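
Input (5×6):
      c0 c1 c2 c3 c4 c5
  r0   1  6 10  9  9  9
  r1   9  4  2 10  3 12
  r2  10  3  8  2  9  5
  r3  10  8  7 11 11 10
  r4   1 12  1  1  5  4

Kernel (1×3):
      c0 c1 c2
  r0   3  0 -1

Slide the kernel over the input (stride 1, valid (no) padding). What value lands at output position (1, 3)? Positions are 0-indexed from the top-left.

The receptive field on the input at this output position is [10 3 12]. Elementwise product with the kernel and sum: 10·3 + 12·-1.

18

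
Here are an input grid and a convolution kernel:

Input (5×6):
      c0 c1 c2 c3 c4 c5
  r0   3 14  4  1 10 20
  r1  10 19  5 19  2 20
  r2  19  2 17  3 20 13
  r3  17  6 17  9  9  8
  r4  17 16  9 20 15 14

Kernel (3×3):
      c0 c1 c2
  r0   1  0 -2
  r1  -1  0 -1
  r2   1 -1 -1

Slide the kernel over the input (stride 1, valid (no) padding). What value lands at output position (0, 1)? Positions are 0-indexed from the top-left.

The receptive field on the input at this output position is [14 4 1 / 19 5 19 / 2 17 3]. Elementwise product with the kernel and sum: 14·1 + 1·-2 + 19·-1 + 19·-1 + 2·1 + 17·-1 + 3·-1.

-44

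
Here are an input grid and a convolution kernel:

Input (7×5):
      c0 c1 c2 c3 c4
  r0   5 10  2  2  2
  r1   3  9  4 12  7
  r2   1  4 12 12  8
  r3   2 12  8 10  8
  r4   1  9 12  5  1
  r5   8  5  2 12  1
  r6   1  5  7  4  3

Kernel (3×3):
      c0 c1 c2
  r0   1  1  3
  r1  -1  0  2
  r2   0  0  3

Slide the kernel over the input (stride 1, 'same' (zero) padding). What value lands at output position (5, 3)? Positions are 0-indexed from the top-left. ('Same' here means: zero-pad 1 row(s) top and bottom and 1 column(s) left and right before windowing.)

29

The receptive field on the zero-padded input at this output position is [12 5 1 / 2 12 1 / 7 4 3]. Elementwise product with the kernel and sum: 12·1 + 5·1 + 1·3 + 2·-1 + 1·2 + 3·3.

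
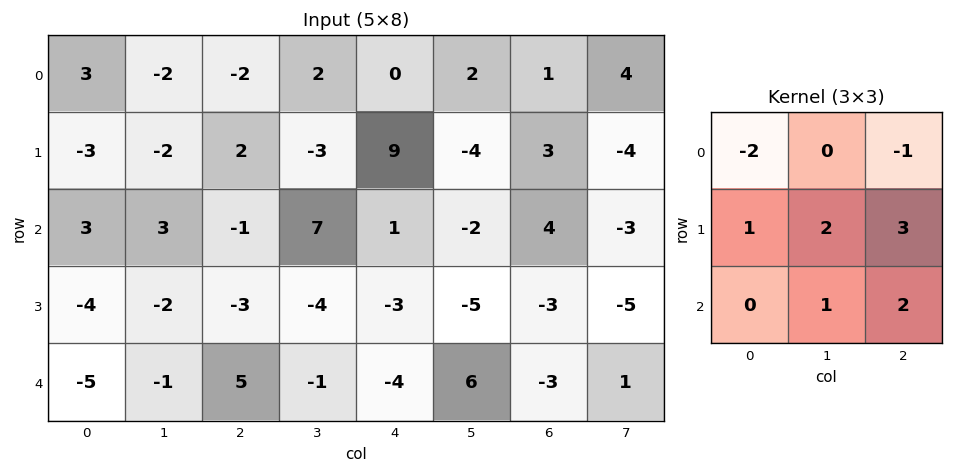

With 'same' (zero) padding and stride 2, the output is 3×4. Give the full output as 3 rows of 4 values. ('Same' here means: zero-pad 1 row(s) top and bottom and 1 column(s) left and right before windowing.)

Output[0,0]: The receptive field on the zero-padded input at this output position is [0 0 0 / 0 3 -2 / 0 -3 -2]. Elementwise product with the kernel and sum: 0·-2 + 0·-1 + 0·1 + 3·2 + -2·3 + -3·1 + -2·2.
Output[0,1]: The receptive field on the zero-padded input at this output position is [0 0 0 / -2 -2 2 / -2 2 -3]. Elementwise product with the kernel and sum: 0·-2 + 0·-1 + -2·1 + -2·2 + 2·3 + 2·1 + -3·2.

-7 -4 9 11
9 18 0 -4
-11 14 22 18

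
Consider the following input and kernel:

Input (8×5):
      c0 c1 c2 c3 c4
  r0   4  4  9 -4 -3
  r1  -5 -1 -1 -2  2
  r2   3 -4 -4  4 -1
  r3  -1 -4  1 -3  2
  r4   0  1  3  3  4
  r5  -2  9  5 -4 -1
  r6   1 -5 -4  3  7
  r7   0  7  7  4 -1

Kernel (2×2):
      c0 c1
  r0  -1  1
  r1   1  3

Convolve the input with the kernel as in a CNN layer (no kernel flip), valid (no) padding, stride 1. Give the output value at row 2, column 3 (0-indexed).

The receptive field on the input at this output position is [4 -1 / -3 2]. Elementwise product with the kernel and sum: 4·-1 + -1·1 + -3·1 + 2·3.

-2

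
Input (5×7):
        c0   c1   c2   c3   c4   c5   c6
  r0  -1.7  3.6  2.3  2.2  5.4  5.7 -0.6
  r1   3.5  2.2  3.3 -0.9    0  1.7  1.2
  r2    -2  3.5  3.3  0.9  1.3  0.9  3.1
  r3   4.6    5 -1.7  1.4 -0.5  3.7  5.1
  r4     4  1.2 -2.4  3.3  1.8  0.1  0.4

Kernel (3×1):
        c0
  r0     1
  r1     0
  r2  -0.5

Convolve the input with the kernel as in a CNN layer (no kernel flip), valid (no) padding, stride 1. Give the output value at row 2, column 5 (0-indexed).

The receptive field on the input at this output position is [0.9 / 3.7 / 0.1]. Elementwise product with the kernel and sum: 0.9·1 + 0.1·-0.5.

0.85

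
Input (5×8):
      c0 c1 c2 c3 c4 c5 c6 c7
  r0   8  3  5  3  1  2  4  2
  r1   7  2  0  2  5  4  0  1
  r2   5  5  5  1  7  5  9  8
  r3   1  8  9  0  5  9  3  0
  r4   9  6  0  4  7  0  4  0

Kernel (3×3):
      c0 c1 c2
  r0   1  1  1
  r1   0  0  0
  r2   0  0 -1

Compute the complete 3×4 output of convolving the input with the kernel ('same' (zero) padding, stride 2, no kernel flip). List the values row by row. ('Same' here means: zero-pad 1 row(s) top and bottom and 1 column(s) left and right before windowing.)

Output[0,0]: The receptive field on the zero-padded input at this output position is [0 0 0 / 0 8 3 / 0 7 2]. Elementwise product with the kernel and sum: 0·1 + 0·1 + 0·1 + 2·-1.

-2 -2 -4 -1
1 4 2 5
9 17 14 12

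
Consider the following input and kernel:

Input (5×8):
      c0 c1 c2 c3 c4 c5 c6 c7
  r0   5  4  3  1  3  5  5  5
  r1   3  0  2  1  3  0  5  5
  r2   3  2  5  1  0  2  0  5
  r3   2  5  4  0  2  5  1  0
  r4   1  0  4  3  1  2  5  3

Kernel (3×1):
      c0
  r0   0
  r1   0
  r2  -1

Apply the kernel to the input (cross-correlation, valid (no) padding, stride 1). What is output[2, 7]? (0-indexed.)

The receptive field on the input at this output position is [5 / 0 / 3]. Elementwise product with the kernel and sum: 3·-1.

-3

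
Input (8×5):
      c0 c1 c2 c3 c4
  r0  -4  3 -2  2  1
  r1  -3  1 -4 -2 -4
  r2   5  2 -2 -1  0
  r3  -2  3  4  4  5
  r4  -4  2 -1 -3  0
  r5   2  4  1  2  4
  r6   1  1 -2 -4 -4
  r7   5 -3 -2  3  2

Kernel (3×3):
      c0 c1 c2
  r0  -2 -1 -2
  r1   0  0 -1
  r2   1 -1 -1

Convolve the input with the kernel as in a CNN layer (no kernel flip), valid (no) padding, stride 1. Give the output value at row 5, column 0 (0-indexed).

The receptive field on the input at this output position is [2 4 1 / 1 1 -2 / 5 -3 -2]. Elementwise product with the kernel and sum: 2·-2 + 4·-1 + 1·-2 + -2·-1 + 5·1 + -3·-1 + -2·-1.

2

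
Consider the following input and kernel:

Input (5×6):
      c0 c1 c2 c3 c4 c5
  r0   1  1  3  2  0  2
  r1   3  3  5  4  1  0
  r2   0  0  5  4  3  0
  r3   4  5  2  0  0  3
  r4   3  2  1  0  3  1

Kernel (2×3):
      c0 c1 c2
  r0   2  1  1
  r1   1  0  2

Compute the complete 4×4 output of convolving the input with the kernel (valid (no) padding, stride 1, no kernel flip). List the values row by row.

19 18 15 10
24 23 26 13
13 14 19 17
20 14 11 5

Output[0,0]: The receptive field on the input at this output position is [1 1 3 / 3 3 5]. Elementwise product with the kernel and sum: 1·2 + 1·1 + 3·1 + 3·1 + 5·2.
Output[0,1]: The receptive field on the input at this output position is [1 3 2 / 3 5 4]. Elementwise product with the kernel and sum: 1·2 + 3·1 + 2·1 + 3·1 + 4·2.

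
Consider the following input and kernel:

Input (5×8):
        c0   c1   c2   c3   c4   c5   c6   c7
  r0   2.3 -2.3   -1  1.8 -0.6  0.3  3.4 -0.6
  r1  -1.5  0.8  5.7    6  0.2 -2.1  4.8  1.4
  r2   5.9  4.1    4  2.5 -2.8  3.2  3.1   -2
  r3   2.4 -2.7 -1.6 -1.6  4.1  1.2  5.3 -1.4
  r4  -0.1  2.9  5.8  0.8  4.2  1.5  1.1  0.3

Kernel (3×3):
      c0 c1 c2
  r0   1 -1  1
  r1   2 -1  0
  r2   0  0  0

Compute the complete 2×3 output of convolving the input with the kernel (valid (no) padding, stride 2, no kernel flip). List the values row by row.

Output[0,0]: The receptive field on the input at this output position is [2.3 -2.3 -1 / -1.5 0.8 5.7 / 5.9 4.1 4]. Elementwise product with the kernel and sum: 2.3·1 + -2.3·-1 + -1·1 + -1.5·2 + 0.8·-1.
Output[0,1]: The receptive field on the input at this output position is [-1 1.8 -0.6 / 5.7 6 0.2 / 4 2.5 -2.8]. Elementwise product with the kernel and sum: -1·1 + 1.8·-1 + -0.6·1 + 5.7·2 + 6·-1.

-0.2 2 5
13.3 -2.9 4.1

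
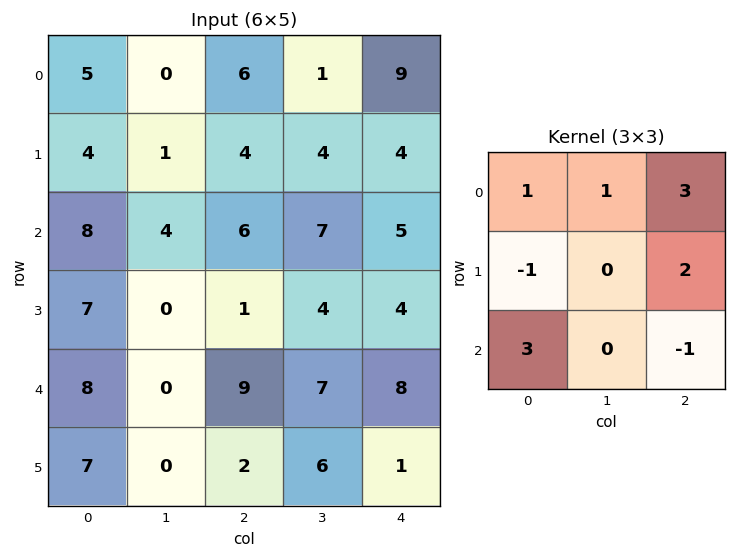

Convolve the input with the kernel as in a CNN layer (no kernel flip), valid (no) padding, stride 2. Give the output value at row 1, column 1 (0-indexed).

54

The receptive field on the input at this output position is [6 7 5 / 1 4 4 / 9 7 8]. Elementwise product with the kernel and sum: 6·1 + 7·1 + 5·3 + 1·-1 + 4·2 + 9·3 + 8·-1.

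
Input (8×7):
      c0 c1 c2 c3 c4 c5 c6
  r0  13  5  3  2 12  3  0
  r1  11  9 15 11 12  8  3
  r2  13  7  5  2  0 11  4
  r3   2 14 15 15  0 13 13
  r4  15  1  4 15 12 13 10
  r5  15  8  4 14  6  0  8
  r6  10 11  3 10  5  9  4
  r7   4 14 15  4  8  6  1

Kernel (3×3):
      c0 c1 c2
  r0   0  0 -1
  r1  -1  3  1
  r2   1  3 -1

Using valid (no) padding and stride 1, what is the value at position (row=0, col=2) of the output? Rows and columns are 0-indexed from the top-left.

The receptive field on the input at this output position is [3 2 12 / 15 11 12 / 5 2 0]. Elementwise product with the kernel and sum: 12·-1 + 15·-1 + 11·3 + 12·1 + 5·1 + 2·3 + 0·-1.

29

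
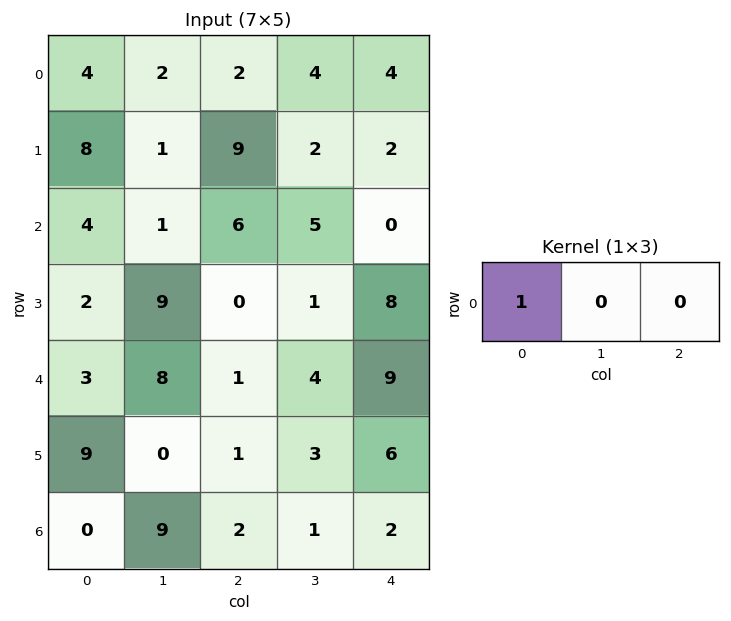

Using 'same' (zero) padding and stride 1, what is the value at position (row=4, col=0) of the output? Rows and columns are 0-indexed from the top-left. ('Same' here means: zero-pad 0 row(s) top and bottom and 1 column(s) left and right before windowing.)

0

The receptive field on the zero-padded input at this output position is [0 3 8]. Elementwise product with the kernel and sum: 0·1.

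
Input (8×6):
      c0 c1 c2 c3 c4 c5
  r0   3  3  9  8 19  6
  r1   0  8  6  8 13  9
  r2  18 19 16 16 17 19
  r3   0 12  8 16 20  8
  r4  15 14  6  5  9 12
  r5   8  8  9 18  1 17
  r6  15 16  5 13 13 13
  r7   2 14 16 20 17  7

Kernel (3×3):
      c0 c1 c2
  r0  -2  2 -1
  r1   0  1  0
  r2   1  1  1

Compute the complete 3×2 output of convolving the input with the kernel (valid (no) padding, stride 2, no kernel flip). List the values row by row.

52 36
33 19
36 38

Output[0,0]: The receptive field on the input at this output position is [3 3 9 / 0 8 6 / 18 19 16]. Elementwise product with the kernel and sum: 3·-2 + 3·2 + 9·-1 + 8·1 + 18·1 + 19·1 + 16·1.
Output[0,1]: The receptive field on the input at this output position is [9 8 19 / 6 8 13 / 16 16 17]. Elementwise product with the kernel and sum: 9·-2 + 8·2 + 19·-1 + 8·1 + 16·1 + 16·1 + 17·1.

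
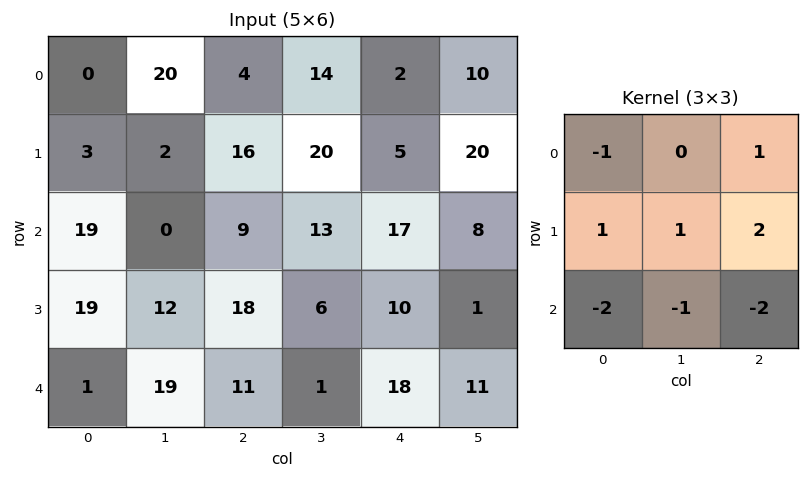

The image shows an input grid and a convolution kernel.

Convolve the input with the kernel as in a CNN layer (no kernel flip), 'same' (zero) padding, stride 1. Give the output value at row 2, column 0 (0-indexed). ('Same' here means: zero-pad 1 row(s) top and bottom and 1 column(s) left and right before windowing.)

The receptive field on the zero-padded input at this output position is [0 3 2 / 0 19 0 / 0 19 12]. Elementwise product with the kernel and sum: 0·-1 + 2·1 + 0·1 + 19·1 + 0·2 + 0·-2 + 19·-1 + 12·-2.

-22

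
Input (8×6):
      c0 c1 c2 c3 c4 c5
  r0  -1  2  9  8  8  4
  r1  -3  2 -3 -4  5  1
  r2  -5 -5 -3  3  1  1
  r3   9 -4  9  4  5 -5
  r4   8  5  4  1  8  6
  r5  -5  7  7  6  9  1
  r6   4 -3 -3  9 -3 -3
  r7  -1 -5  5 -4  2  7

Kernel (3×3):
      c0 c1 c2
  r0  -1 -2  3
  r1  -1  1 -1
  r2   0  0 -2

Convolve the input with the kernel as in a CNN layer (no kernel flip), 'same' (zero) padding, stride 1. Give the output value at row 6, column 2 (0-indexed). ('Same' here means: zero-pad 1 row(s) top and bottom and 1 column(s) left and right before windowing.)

-4

The receptive field on the zero-padded input at this output position is [7 7 6 / -3 -3 9 / -5 5 -4]. Elementwise product with the kernel and sum: 7·-1 + 7·-2 + 6·3 + -3·-1 + -3·1 + 9·-1 + -4·-2.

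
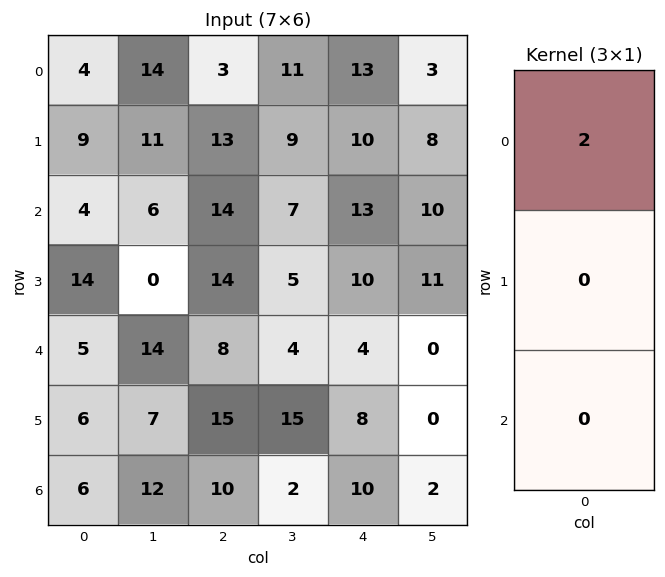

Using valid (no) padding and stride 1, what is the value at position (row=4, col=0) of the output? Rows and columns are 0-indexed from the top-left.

10

The receptive field on the input at this output position is [5 / 6 / 6]. Elementwise product with the kernel and sum: 5·2.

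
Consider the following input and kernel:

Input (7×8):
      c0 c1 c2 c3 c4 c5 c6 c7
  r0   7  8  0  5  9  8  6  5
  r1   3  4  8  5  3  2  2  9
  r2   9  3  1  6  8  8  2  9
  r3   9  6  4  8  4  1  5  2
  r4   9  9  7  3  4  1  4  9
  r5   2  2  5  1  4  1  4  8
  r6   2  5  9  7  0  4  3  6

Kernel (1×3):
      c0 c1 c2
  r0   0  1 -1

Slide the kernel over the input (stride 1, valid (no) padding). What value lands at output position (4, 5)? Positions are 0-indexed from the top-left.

The receptive field on the input at this output position is [1 4 9]. Elementwise product with the kernel and sum: 4·1 + 9·-1.

-5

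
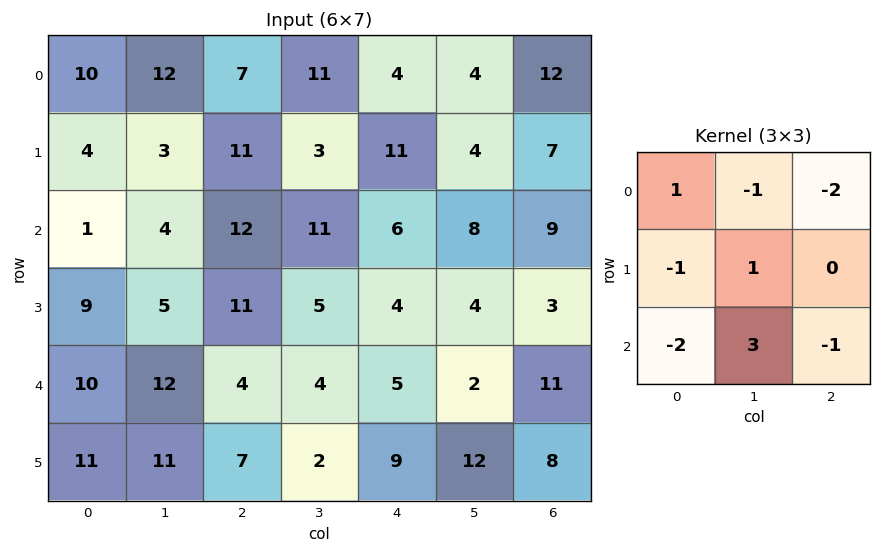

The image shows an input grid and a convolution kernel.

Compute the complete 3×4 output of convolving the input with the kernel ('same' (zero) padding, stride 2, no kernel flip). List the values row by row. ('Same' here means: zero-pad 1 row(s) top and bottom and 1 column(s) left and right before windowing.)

19 19 16 21
13 12 -23 -1
13 -27 5 10

Output[0,0]: The receptive field on the zero-padded input at this output position is [0 0 0 / 0 10 12 / 0 4 3]. Elementwise product with the kernel and sum: 0·1 + 0·-1 + 0·-2 + 0·-1 + 10·1 + 0·-2 + 4·3 + 3·-1.
Output[0,1]: The receptive field on the zero-padded input at this output position is [0 0 0 / 12 7 11 / 3 11 3]. Elementwise product with the kernel and sum: 0·1 + 0·-1 + 0·-2 + 12·-1 + 7·1 + 3·-2 + 11·3 + 3·-1.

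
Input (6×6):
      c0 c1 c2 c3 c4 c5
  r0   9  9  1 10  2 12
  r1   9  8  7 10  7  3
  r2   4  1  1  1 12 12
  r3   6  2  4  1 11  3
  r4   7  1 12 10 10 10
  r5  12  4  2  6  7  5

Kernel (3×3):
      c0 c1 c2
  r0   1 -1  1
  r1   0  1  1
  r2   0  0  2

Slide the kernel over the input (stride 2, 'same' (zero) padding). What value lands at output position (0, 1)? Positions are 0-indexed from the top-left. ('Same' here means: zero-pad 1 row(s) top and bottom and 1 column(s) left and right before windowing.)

The receptive field on the zero-padded input at this output position is [0 0 0 / 9 1 10 / 8 7 10]. Elementwise product with the kernel and sum: 0·1 + 0·-1 + 0·1 + 1·1 + 10·1 + 10·2.

31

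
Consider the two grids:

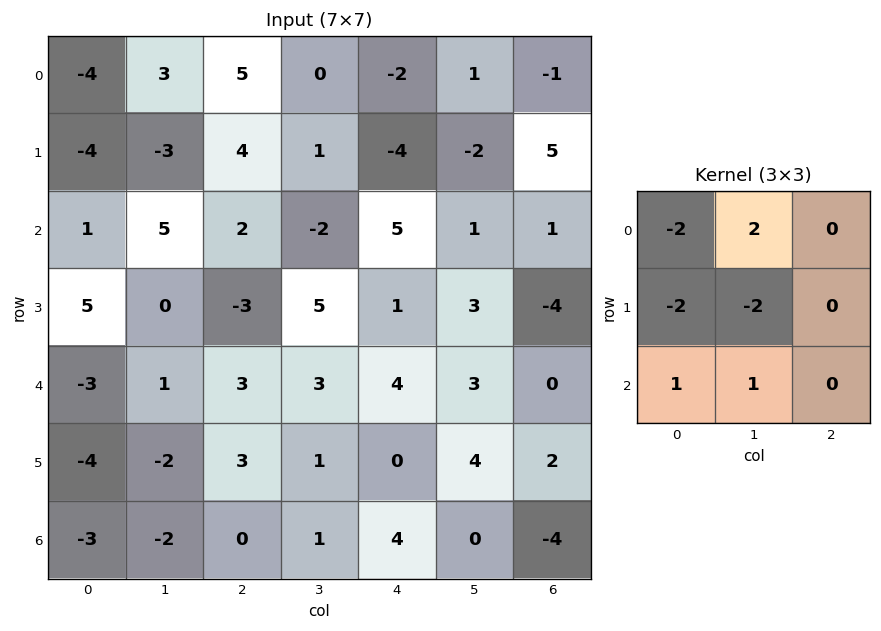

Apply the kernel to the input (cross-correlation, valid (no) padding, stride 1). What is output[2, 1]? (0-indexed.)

4

The receptive field on the input at this output position is [5 2 -2 / 0 -3 5 / 1 3 3]. Elementwise product with the kernel and sum: 5·-2 + 2·2 + 0·-2 + -3·-2 + 1·1 + 3·1.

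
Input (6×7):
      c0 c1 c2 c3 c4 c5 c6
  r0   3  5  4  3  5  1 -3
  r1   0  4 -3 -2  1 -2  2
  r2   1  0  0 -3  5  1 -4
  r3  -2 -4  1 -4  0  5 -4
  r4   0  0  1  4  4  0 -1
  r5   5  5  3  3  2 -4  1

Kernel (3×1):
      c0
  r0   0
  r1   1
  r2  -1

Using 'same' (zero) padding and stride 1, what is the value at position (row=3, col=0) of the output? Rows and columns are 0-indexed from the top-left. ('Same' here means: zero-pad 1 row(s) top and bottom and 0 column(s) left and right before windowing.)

-2

The receptive field on the zero-padded input at this output position is [1 / -2 / 0]. Elementwise product with the kernel and sum: -2·1 + 0·-1.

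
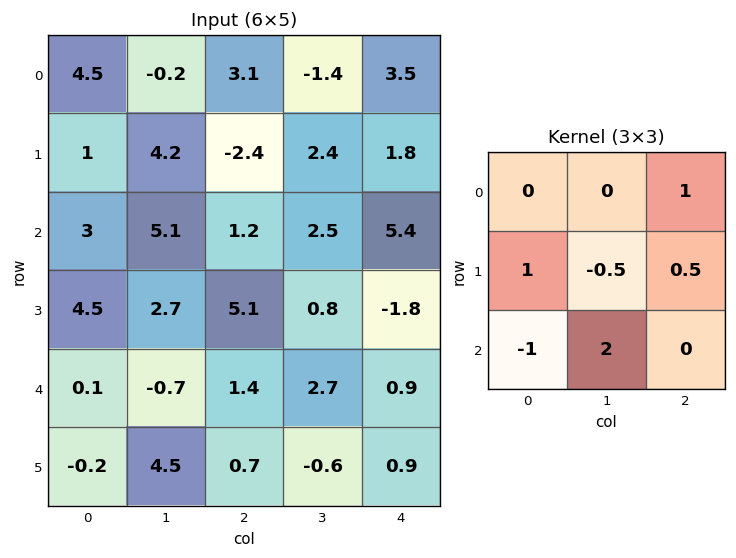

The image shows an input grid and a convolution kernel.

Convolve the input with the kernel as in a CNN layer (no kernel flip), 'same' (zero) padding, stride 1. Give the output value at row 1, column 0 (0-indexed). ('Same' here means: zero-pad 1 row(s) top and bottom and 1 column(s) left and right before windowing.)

7.4

The receptive field on the zero-padded input at this output position is [0 4.5 -0.2 / 0 1 4.2 / 0 3 5.1]. Elementwise product with the kernel and sum: -0.2·1 + 0·1 + 1·-0.5 + 4.2·0.5 + 0·-1 + 3·2.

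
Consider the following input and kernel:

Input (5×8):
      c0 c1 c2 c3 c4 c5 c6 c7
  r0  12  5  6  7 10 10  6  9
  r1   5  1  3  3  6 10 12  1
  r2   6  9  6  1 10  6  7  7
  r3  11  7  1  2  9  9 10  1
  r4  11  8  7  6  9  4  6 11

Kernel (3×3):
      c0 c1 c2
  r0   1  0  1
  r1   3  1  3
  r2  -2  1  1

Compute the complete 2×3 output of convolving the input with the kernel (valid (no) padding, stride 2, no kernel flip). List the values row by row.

Output[0,0]: The receptive field on the input at this output position is [12 5 6 / 5 1 3 / 6 9 6]. Elementwise product with the kernel and sum: 12·1 + 6·1 + 5·3 + 1·1 + 3·3 + 6·-2 + 9·1 + 6·1.
Output[0,1]: The receptive field on the input at this output position is [6 7 10 / 3 3 6 / 6 1 10]. Elementwise product with the kernel and sum: 6·1 + 10·1 + 3·3 + 3·1 + 6·3 + 6·-2 + 1·1 + 10·1.

46 45 73
48 49 75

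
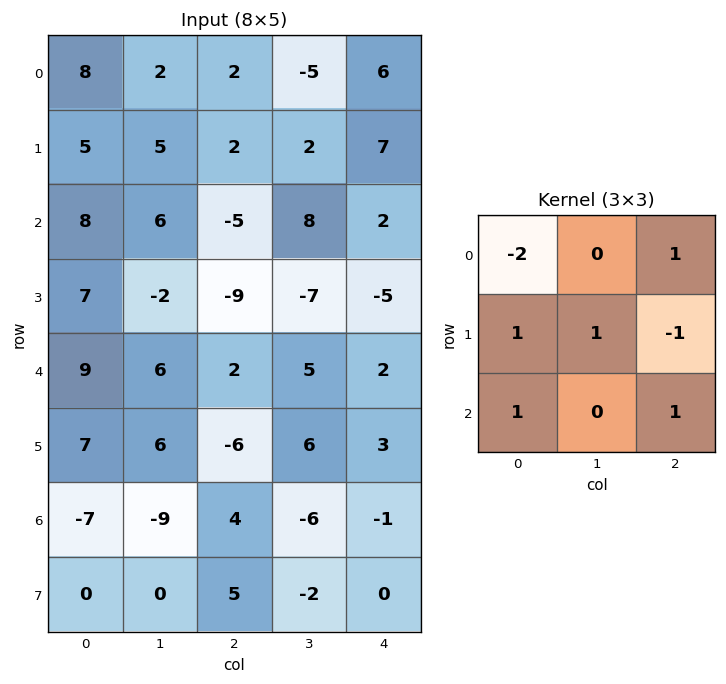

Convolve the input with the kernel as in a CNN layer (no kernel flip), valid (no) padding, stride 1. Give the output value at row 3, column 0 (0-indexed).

-9

The receptive field on the input at this output position is [7 -2 -9 / 9 6 2 / 7 6 -6]. Elementwise product with the kernel and sum: 7·-2 + -9·1 + 9·1 + 6·1 + 2·-1 + 7·1 + -6·1.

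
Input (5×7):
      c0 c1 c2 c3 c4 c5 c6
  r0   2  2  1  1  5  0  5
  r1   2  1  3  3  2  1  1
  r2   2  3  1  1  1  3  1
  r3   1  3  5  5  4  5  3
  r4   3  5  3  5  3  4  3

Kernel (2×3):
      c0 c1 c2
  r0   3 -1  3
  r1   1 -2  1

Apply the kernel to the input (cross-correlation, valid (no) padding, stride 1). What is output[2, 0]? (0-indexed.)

The receptive field on the input at this output position is [2 3 1 / 1 3 5]. Elementwise product with the kernel and sum: 2·3 + 3·-1 + 1·3 + 1·1 + 3·-2 + 5·1.

6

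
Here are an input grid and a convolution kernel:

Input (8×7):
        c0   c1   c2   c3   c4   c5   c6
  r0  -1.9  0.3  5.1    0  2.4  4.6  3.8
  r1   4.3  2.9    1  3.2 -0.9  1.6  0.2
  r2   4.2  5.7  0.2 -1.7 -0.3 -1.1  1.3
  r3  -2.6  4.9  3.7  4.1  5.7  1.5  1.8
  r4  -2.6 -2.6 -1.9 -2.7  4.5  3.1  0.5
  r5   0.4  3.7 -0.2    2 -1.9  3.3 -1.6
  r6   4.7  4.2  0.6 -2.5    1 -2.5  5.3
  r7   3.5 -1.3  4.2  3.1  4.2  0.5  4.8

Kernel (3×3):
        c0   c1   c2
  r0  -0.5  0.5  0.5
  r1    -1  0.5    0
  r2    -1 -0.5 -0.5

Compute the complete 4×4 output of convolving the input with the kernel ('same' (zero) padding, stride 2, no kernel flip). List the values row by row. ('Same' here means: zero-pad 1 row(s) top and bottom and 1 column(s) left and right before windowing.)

-4.55 -2.75 -2.35 -4.4
4.55 -13.75 -7.4 -1.35
-2.2 -1.5 3.8 -5.2
3.3 -7.2 -2.75 -0.2

Output[0,0]: The receptive field on the zero-padded input at this output position is [0 0 0 / 0 -1.9 0.3 / 0 4.3 2.9]. Elementwise product with the kernel and sum: 0·-0.5 + 0·0.5 + 0·0.5 + 0·-1 + -1.9·0.5 + 0·-1 + 4.3·-0.5 + 2.9·-0.5.
Output[0,1]: The receptive field on the zero-padded input at this output position is [0 0 0 / 0.3 5.1 0 / 2.9 1 3.2]. Elementwise product with the kernel and sum: 0·-0.5 + 0·0.5 + 0·0.5 + 0.3·-1 + 5.1·0.5 + 2.9·-1 + 1·-0.5 + 3.2·-0.5.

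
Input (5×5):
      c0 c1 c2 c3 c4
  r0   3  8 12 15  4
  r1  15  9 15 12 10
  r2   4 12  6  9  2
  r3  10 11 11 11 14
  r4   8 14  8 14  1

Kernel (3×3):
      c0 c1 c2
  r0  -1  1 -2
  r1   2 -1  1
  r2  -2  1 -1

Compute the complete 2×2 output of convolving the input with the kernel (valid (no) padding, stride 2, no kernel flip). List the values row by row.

Output[0,0]: The receptive field on the input at this output position is [3 8 12 / 15 9 15 / 4 12 6]. Elementwise product with the kernel and sum: 3·-1 + 8·1 + 12·-2 + 15·2 + 9·-1 + 15·1 + 4·-2 + 12·1 + 6·-1.
Output[0,1]: The receptive field on the input at this output position is [12 15 4 / 15 12 10 / 6 9 2]. Elementwise product with the kernel and sum: 12·-1 + 15·1 + 4·-2 + 15·2 + 12·-1 + 10·1 + 6·-2 + 9·1 + 2·-1.

15 18
6 21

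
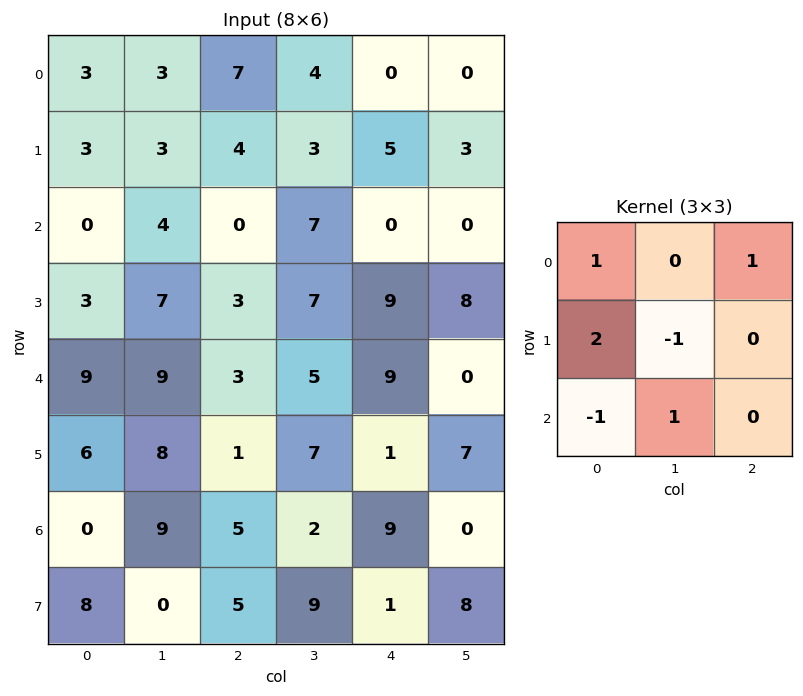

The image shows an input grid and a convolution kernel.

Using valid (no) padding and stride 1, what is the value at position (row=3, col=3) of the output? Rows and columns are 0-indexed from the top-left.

The receptive field on the input at this output position is [7 9 8 / 5 9 0 / 7 1 7]. Elementwise product with the kernel and sum: 7·1 + 8·1 + 5·2 + 9·-1 + 7·-1 + 1·1.

10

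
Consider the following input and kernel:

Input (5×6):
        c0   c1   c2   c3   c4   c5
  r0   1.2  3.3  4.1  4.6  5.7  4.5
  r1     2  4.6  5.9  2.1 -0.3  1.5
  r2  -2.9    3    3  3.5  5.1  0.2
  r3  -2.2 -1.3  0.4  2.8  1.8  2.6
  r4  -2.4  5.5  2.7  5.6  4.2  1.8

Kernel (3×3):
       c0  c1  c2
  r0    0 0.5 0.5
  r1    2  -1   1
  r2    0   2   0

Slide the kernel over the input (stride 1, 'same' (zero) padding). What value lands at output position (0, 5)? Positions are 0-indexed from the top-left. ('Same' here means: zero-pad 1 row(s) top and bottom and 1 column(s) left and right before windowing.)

The receptive field on the zero-padded input at this output position is [0 0 0 / 5.7 4.5 0 / -0.3 1.5 0]. Elementwise product with the kernel and sum: 0·0.5 + 0·0.5 + 5.7·2 + 4.5·-1 + 0·1 + 1.5·2.

9.9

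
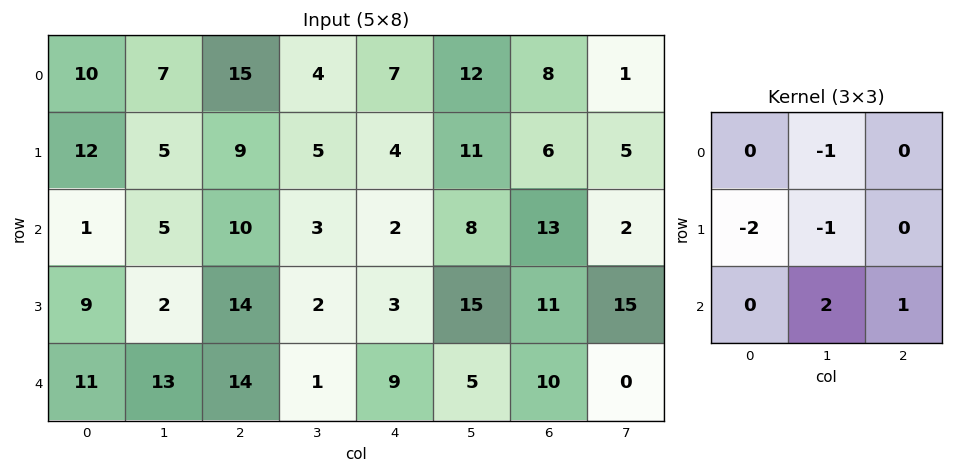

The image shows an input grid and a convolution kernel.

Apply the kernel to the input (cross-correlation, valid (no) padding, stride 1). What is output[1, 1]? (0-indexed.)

The receptive field on the input at this output position is [5 9 5 / 5 10 3 / 2 14 2]. Elementwise product with the kernel and sum: 9·-1 + 5·-2 + 10·-1 + 14·2 + 2·1.

1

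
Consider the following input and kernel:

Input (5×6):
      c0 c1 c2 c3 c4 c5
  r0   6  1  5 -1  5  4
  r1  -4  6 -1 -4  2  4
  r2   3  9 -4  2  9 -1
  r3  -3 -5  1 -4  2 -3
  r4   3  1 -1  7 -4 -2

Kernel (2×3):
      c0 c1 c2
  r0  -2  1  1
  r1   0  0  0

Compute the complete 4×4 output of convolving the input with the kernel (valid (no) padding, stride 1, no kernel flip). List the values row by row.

-6 2 -6 11
13 -17 0 14
-1 -20 19 4
2 7 -4 7

Output[0,0]: The receptive field on the input at this output position is [6 1 5 / -4 6 -1]. Elementwise product with the kernel and sum: 6·-2 + 1·1 + 5·1.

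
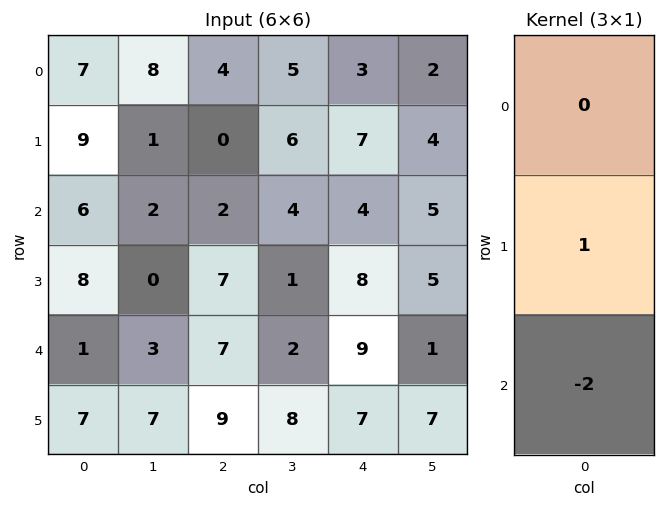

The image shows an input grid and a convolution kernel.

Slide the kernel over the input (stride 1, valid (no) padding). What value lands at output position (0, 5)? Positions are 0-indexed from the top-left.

The receptive field on the input at this output position is [2 / 4 / 5]. Elementwise product with the kernel and sum: 4·1 + 5·-2.

-6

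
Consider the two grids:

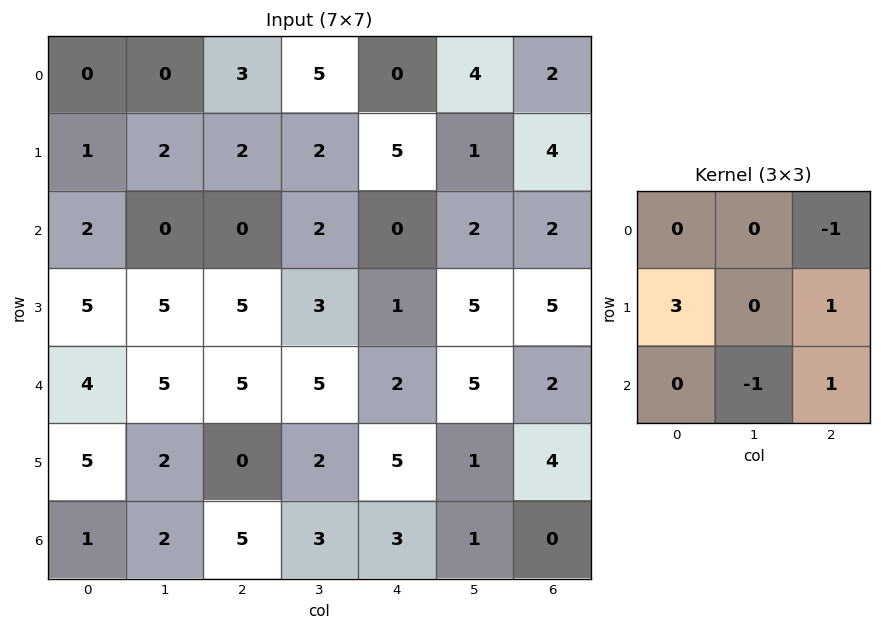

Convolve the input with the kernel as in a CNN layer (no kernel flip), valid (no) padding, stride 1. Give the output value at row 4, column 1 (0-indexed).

The receptive field on the input at this output position is [5 5 5 / 2 0 2 / 2 5 3]. Elementwise product with the kernel and sum: 5·-1 + 2·3 + 2·1 + 5·-1 + 3·1.

1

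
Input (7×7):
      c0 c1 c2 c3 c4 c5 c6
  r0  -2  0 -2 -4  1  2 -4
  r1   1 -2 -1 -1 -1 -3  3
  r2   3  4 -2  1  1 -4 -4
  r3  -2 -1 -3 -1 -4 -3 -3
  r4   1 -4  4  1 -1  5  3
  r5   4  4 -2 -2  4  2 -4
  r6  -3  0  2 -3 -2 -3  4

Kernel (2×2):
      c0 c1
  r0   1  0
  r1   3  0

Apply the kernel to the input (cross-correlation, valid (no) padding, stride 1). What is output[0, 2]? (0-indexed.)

-5

The receptive field on the input at this output position is [-2 -4 / -1 -1]. Elementwise product with the kernel and sum: -2·1 + -1·3.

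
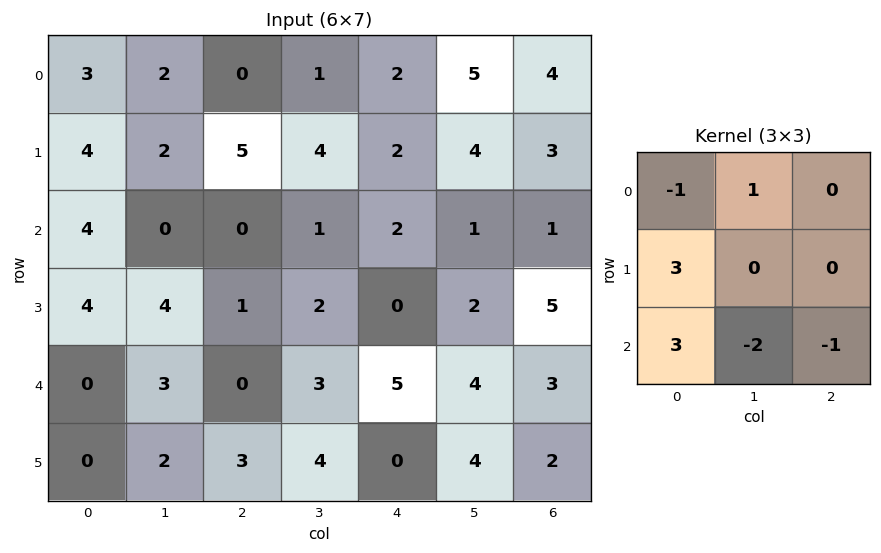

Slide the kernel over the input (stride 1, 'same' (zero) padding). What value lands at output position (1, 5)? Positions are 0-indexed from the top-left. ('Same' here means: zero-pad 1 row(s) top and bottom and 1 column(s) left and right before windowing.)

12

The receptive field on the zero-padded input at this output position is [2 5 4 / 2 4 3 / 2 1 1]. Elementwise product with the kernel and sum: 2·-1 + 5·1 + 2·3 + 2·3 + 1·-2 + 1·-1.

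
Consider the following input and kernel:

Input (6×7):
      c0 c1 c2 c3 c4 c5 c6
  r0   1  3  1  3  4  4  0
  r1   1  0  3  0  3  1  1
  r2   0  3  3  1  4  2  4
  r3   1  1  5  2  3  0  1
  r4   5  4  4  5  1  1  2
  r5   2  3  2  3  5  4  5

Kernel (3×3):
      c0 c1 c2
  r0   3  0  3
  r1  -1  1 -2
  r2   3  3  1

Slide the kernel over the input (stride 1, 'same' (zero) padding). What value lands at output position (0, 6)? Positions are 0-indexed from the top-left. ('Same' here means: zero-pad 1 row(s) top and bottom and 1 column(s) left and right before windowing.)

The receptive field on the zero-padded input at this output position is [0 0 0 / 4 0 0 / 1 1 0]. Elementwise product with the kernel and sum: 0·3 + 0·3 + 4·-1 + 0·1 + 0·-2 + 1·3 + 1·3 + 0·1.

2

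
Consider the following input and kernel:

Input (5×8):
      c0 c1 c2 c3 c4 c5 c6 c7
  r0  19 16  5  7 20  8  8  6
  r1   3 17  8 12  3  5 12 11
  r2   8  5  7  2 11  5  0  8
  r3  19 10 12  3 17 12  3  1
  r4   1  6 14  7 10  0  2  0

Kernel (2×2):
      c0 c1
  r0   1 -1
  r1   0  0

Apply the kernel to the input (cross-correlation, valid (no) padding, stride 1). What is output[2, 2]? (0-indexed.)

5

The receptive field on the input at this output position is [7 2 / 12 3]. Elementwise product with the kernel and sum: 7·1 + 2·-1.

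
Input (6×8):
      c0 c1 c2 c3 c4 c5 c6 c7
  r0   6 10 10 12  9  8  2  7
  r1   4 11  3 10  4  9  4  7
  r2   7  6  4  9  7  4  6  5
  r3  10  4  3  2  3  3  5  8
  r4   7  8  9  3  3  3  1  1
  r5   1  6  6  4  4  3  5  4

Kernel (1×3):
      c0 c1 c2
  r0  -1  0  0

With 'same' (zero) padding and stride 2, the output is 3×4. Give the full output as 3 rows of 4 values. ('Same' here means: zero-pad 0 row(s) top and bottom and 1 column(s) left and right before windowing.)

Output[0,0]: The receptive field on the zero-padded input at this output position is [0 6 10]. Elementwise product with the kernel and sum: 0·-1.

0 -10 -12 -8
0 -6 -9 -4
0 -8 -3 -3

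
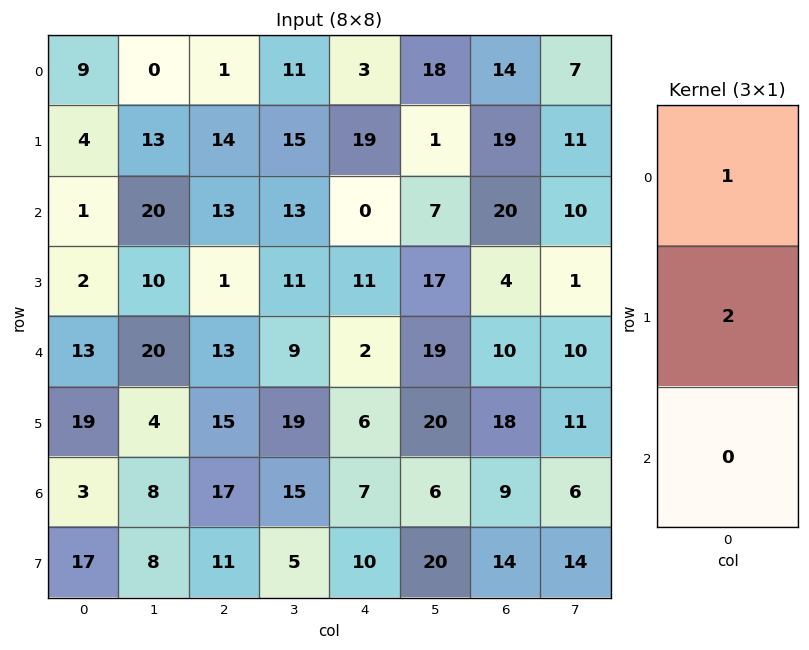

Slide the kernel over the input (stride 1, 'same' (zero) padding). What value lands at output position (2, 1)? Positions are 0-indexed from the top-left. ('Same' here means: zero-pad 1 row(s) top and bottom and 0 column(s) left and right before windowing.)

The receptive field on the zero-padded input at this output position is [13 / 20 / 10]. Elementwise product with the kernel and sum: 13·1 + 20·2.

53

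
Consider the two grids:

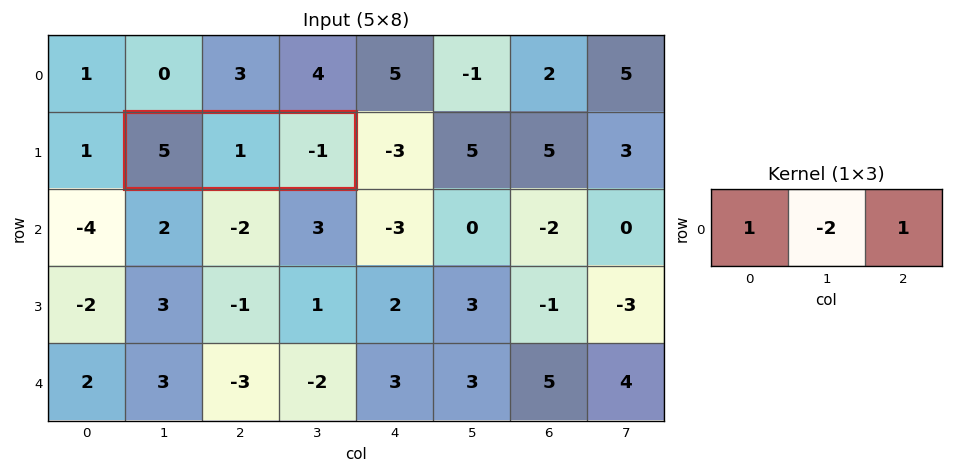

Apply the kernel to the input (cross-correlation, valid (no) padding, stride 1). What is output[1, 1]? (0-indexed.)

The receptive field on the input at this output position is [5 1 -1]. Elementwise product with the kernel and sum: 5·1 + 1·-2 + -1·1.

2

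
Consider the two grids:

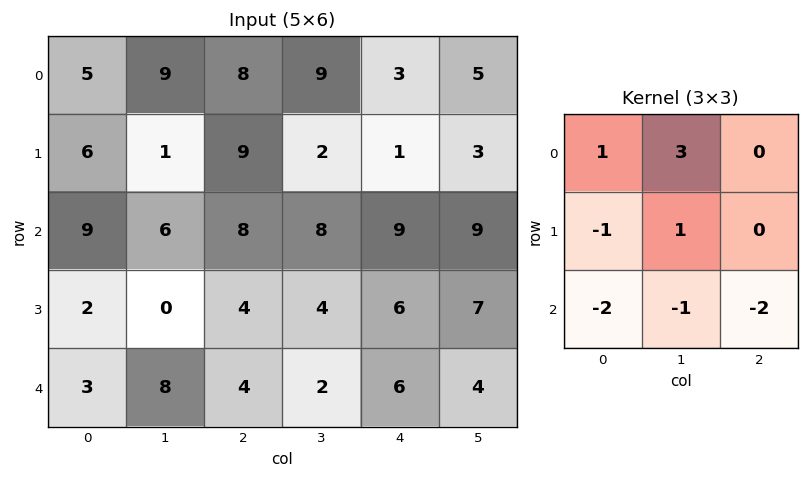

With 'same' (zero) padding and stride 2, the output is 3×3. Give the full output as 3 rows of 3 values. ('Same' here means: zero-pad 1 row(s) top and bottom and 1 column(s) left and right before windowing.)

Output[0,0]: The receptive field on the zero-padded input at this output position is [0 0 0 / 0 5 9 / 0 6 1]. Elementwise product with the kernel and sum: 0·1 + 0·3 + 0·-1 + 5·1 + 0·-2 + 6·-1 + 1·-2.

-3 -16 -17
25 18 -22
9 8 26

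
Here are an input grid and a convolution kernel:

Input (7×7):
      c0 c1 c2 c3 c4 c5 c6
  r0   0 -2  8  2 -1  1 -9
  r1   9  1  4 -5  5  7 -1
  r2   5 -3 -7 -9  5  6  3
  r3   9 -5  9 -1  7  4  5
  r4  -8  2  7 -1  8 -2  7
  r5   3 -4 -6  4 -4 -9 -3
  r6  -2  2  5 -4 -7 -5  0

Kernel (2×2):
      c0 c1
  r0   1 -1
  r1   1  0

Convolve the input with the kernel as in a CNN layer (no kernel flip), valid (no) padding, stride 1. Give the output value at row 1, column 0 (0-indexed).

13

The receptive field on the input at this output position is [9 1 / 5 -3]. Elementwise product with the kernel and sum: 9·1 + 1·-1 + 5·1.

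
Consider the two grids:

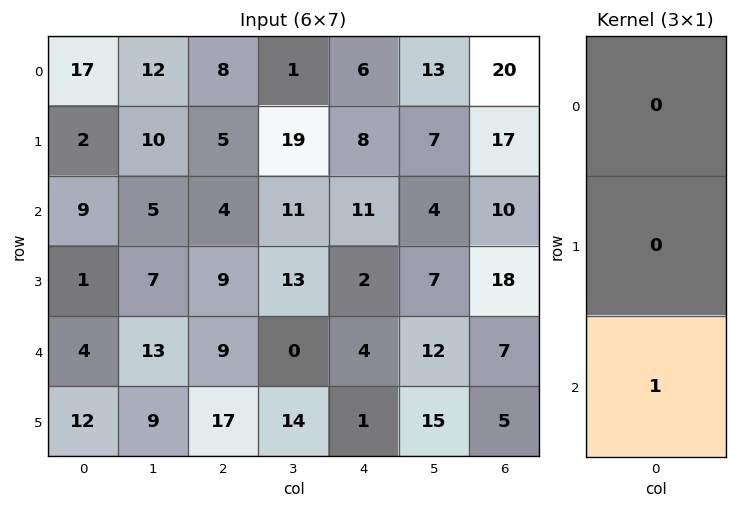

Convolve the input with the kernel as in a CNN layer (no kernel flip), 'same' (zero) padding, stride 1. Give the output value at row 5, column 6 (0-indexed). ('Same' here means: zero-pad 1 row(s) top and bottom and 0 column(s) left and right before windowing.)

The receptive field on the zero-padded input at this output position is [7 / 5 / 0]. Elementwise product with the kernel and sum: 0·1.

0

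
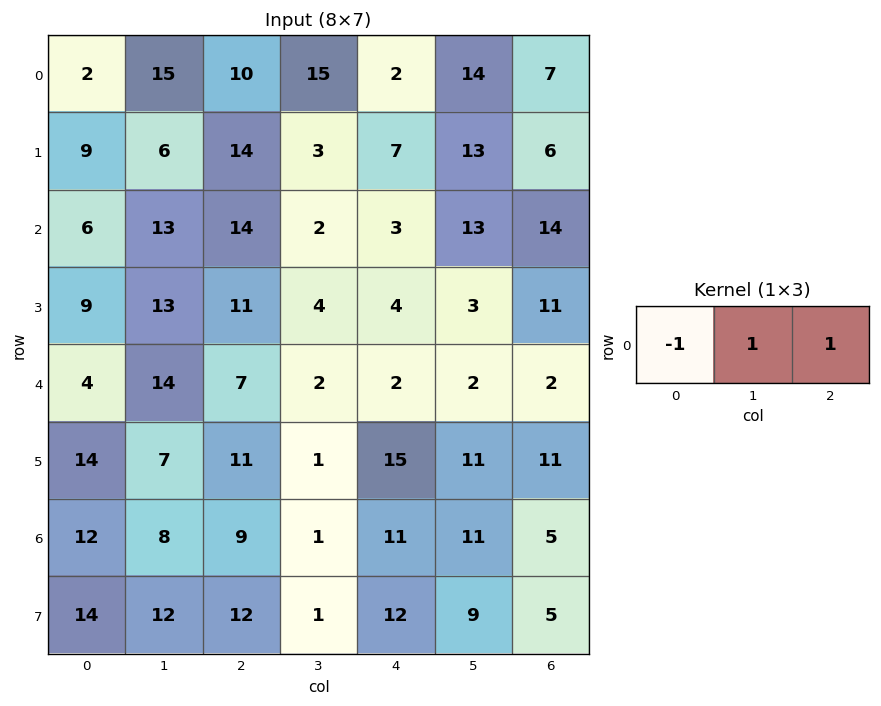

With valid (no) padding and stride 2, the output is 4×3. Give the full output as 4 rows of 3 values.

23 7 19
21 -9 24
17 -3 2
5 3 5

Output[0,0]: The receptive field on the input at this output position is [2 15 10]. Elementwise product with the kernel and sum: 2·-1 + 15·1 + 10·1.
Output[0,1]: The receptive field on the input at this output position is [10 15 2]. Elementwise product with the kernel and sum: 10·-1 + 15·1 + 2·1.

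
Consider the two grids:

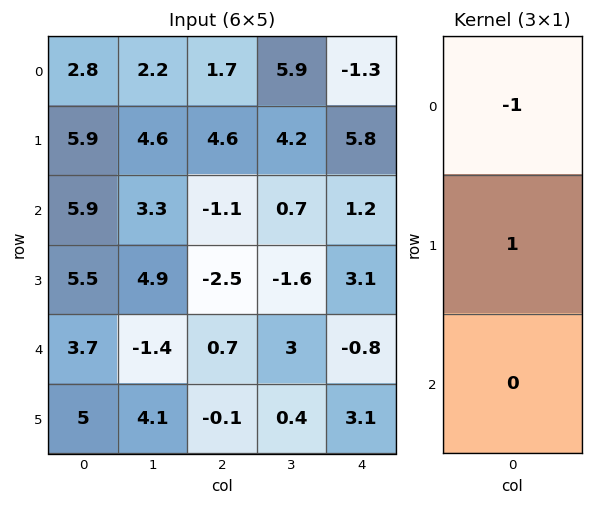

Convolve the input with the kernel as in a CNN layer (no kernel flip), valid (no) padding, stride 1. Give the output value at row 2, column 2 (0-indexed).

The receptive field on the input at this output position is [-1.1 / -2.5 / 0.7]. Elementwise product with the kernel and sum: -1.1·-1 + -2.5·1.

-1.4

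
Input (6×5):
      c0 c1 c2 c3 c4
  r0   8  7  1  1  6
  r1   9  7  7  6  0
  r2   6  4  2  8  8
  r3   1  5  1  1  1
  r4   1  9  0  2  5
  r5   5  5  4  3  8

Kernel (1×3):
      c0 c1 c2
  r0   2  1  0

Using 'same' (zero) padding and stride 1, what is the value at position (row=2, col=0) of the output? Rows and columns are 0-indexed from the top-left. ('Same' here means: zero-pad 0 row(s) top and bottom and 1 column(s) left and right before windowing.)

6

The receptive field on the zero-padded input at this output position is [0 6 4]. Elementwise product with the kernel and sum: 0·2 + 6·1.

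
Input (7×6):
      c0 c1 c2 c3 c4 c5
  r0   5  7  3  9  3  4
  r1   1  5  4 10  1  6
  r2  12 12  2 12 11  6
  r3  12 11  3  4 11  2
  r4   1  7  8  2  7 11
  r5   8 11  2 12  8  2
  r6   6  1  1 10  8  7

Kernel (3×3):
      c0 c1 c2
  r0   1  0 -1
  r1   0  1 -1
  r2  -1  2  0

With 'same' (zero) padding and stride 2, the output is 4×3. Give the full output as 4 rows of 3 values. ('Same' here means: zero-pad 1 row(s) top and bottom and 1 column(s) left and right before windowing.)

Output[0,0]: The receptive field on the zero-padded input at this output position is [0 0 0 / 0 5 7 / 0 1 5]. Elementwise product with the kernel and sum: 0·1 + 0·-1 + 5·1 + 7·-1 + 0·-1 + 1·2.

0 -3 -9
19 -20 27
-1 6 2
-6 -10 11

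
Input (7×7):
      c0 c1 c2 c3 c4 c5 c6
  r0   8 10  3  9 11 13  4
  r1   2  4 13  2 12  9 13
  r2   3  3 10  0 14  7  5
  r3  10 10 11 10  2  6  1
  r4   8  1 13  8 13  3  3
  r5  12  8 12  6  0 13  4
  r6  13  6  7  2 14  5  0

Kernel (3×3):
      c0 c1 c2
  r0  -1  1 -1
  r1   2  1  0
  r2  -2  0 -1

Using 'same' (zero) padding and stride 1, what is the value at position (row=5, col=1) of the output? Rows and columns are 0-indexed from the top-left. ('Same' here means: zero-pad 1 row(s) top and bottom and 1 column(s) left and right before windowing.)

The receptive field on the zero-padded input at this output position is [8 1 13 / 12 8 12 / 13 6 7]. Elementwise product with the kernel and sum: 8·-1 + 1·1 + 13·-1 + 12·2 + 8·1 + 13·-2 + 7·-1.

-21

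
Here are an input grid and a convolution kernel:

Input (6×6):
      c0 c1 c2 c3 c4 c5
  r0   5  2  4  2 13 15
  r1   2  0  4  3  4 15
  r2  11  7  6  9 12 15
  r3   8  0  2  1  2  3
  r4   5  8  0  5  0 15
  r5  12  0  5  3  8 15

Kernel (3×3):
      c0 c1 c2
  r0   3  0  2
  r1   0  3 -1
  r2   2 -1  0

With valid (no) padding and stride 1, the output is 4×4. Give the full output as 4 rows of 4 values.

34 27 46 39
45 13 38 60
45 60 38 70
76 -8 32 -8

Output[0,0]: The receptive field on the input at this output position is [5 2 4 / 2 0 4 / 11 7 6]. Elementwise product with the kernel and sum: 5·3 + 4·2 + 0·3 + 4·-1 + 11·2 + 7·-1.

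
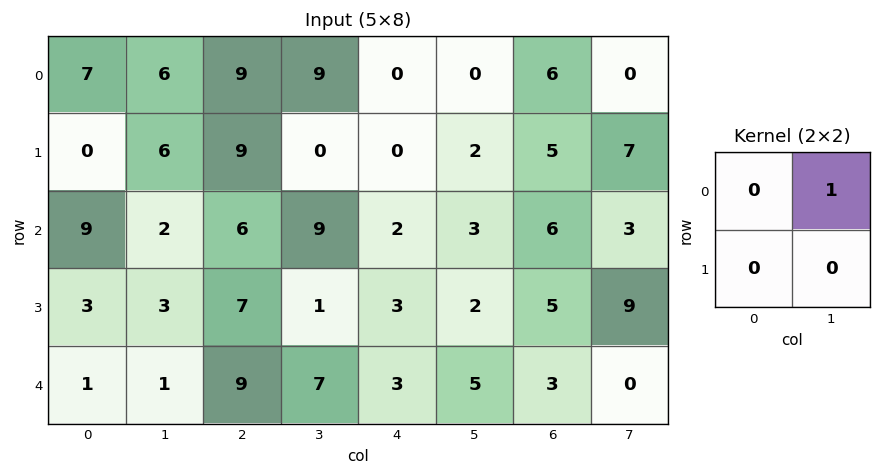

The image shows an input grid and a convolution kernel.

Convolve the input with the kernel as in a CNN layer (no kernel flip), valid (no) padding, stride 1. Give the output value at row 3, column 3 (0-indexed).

The receptive field on the input at this output position is [1 3 / 7 3]. Elementwise product with the kernel and sum: 3·1.

3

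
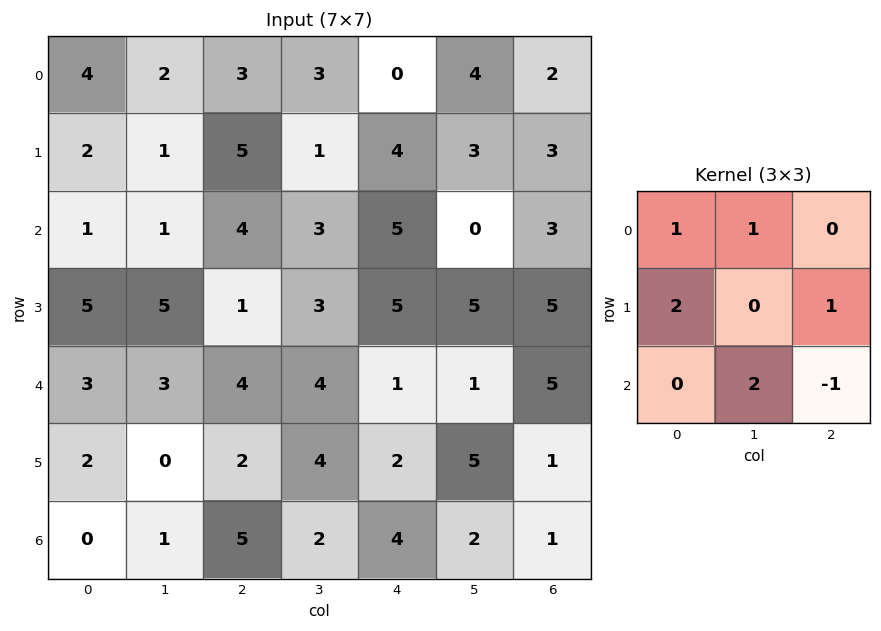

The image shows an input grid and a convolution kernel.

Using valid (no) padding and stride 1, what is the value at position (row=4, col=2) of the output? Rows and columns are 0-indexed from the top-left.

The receptive field on the input at this output position is [4 4 1 / 2 4 2 / 5 2 4]. Elementwise product with the kernel and sum: 4·1 + 4·1 + 2·2 + 2·1 + 2·2 + 4·-1.

14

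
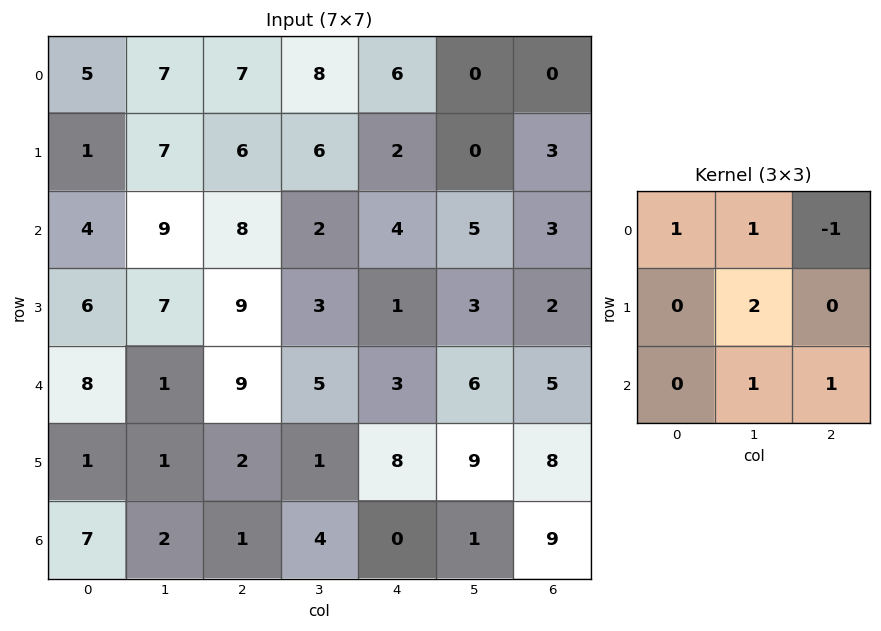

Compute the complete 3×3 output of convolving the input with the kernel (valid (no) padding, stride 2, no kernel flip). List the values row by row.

Output[0,0]: The receptive field on the input at this output position is [5 7 7 / 1 7 6 / 4 9 8]. Elementwise product with the kernel and sum: 5·1 + 7·1 + 7·-1 + 7·2 + 9·1 + 8·1.
Output[0,1]: The receptive field on the input at this output position is [7 8 6 / 6 6 2 / 8 2 4]. Elementwise product with the kernel and sum: 7·1 + 8·1 + 6·-1 + 6·2 + 2·1 + 4·1.

36 27 14
29 20 23
5 17 32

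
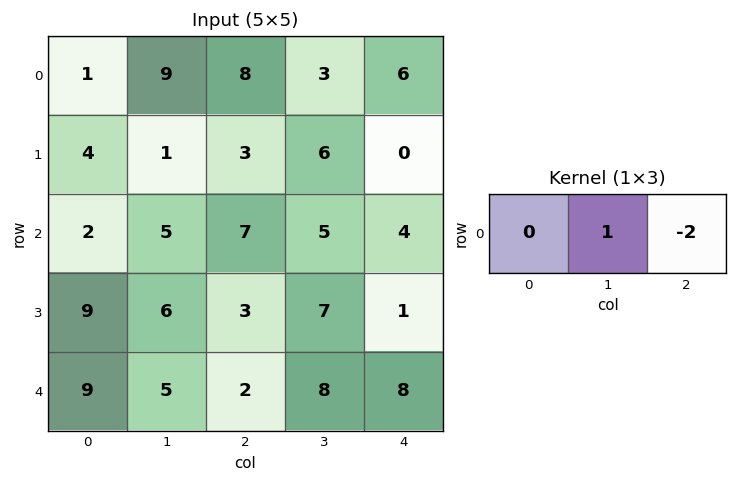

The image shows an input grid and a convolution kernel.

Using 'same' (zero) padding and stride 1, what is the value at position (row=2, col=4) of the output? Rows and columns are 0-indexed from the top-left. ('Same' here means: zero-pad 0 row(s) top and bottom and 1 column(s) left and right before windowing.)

The receptive field on the zero-padded input at this output position is [5 4 0]. Elementwise product with the kernel and sum: 4·1 + 0·-2.

4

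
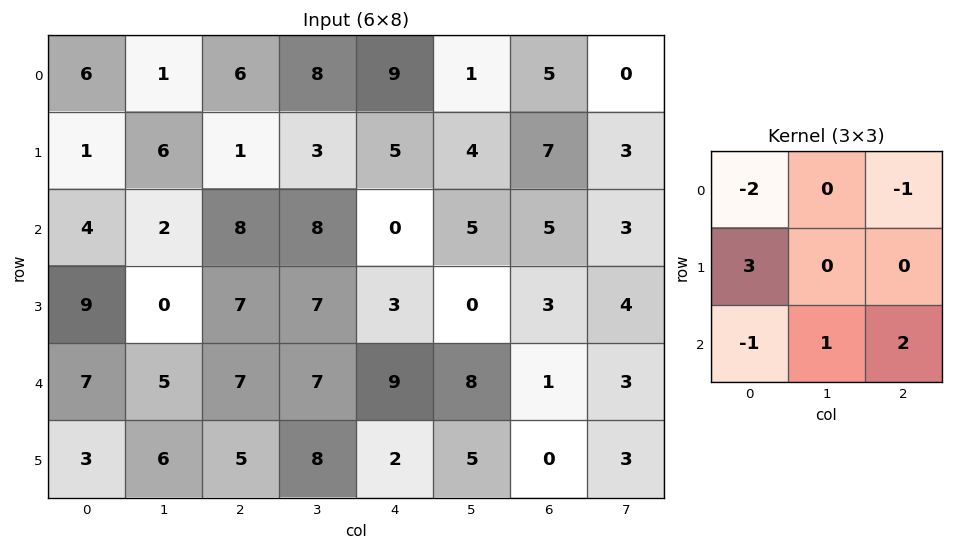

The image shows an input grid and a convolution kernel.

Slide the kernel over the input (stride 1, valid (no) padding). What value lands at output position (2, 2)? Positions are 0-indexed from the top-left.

23

The receptive field on the input at this output position is [8 8 0 / 7 7 3 / 7 7 9]. Elementwise product with the kernel and sum: 8·-2 + 0·-1 + 7·3 + 7·-1 + 7·1 + 9·2.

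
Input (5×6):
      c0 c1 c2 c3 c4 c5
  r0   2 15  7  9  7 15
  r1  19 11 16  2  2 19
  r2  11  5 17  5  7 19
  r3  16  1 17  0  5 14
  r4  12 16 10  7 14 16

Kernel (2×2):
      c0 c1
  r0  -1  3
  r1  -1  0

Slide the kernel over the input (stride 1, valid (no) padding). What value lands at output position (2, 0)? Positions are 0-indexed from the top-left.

-12

The receptive field on the input at this output position is [11 5 / 16 1]. Elementwise product with the kernel and sum: 11·-1 + 5·3 + 16·-1.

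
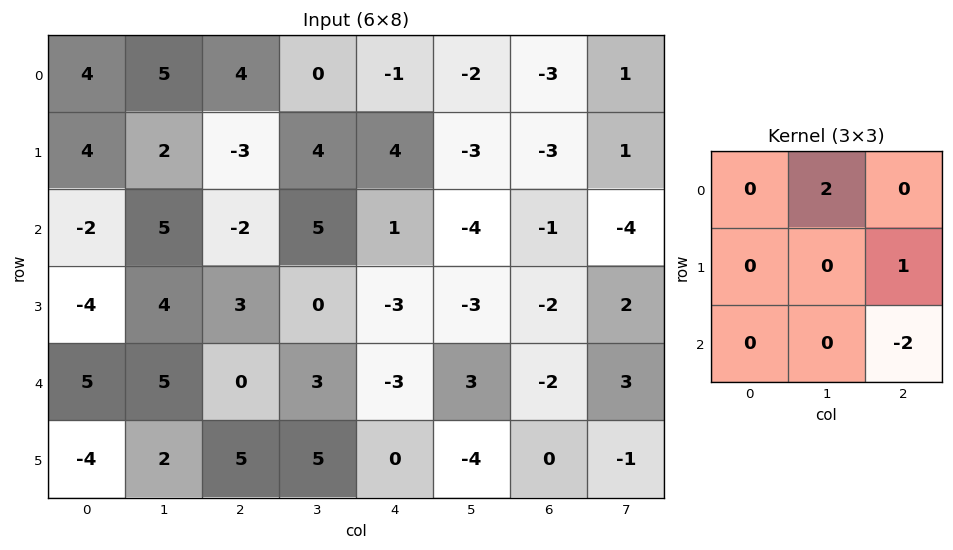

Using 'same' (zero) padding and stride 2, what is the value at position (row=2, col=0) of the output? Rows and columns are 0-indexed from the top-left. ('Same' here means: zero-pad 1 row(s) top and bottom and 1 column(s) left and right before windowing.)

The receptive field on the zero-padded input at this output position is [0 -4 4 / 0 5 5 / 0 -4 2]. Elementwise product with the kernel and sum: -4·2 + 5·1 + 2·-2.

-7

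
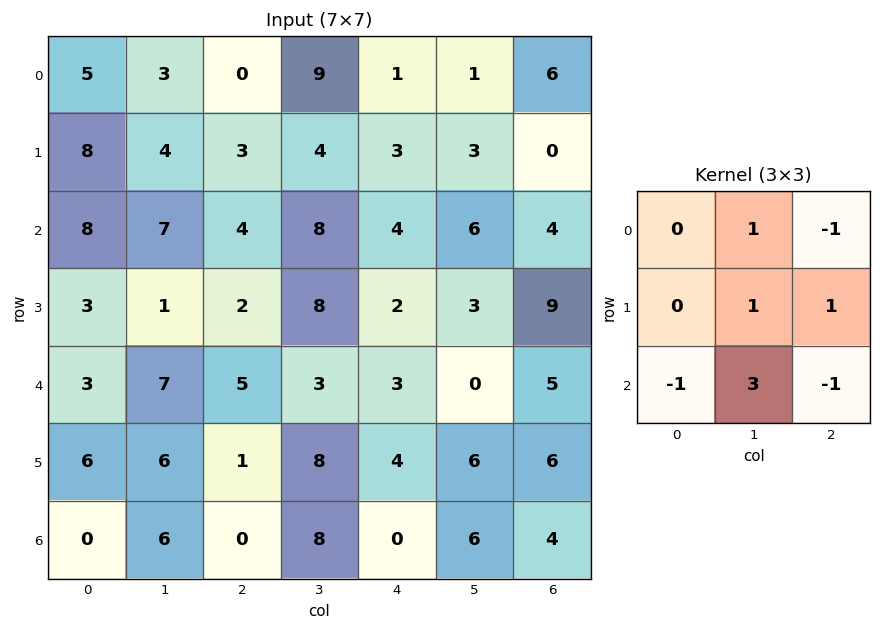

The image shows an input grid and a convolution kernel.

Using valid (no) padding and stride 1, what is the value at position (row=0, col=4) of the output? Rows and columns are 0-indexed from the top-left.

8

The receptive field on the input at this output position is [1 1 6 / 3 3 0 / 4 6 4]. Elementwise product with the kernel and sum: 1·1 + 6·-1 + 3·1 + 0·1 + 4·-1 + 6·3 + 4·-1.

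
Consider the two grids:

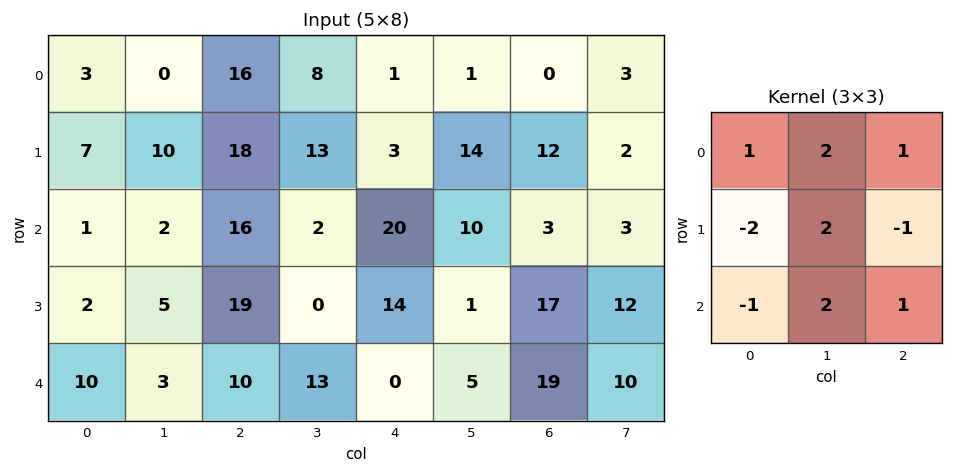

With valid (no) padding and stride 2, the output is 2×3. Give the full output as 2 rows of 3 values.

Output[0,0]: The receptive field on the input at this output position is [3 0 16 / 7 10 18 / 1 2 16]. Elementwise product with the kernel and sum: 3·1 + 0·2 + 16·1 + 7·-2 + 10·2 + 18·-1 + 1·-1 + 2·2 + 16·1.

26 28 16
14 4 29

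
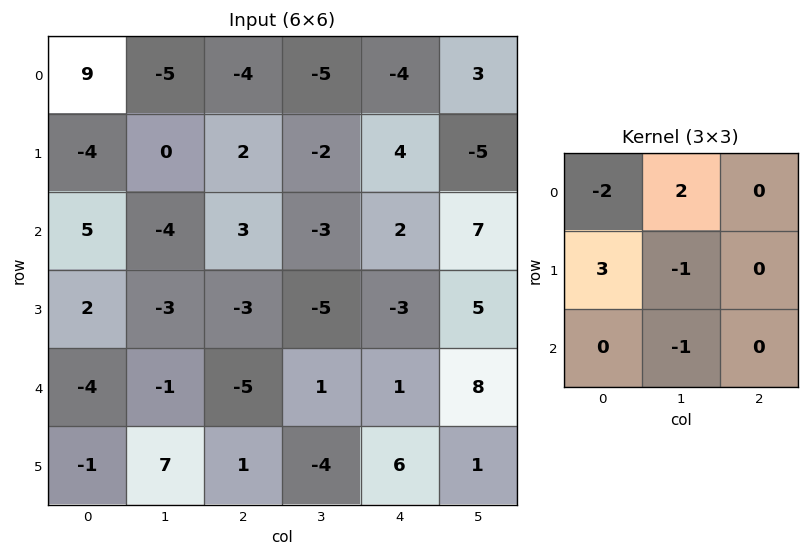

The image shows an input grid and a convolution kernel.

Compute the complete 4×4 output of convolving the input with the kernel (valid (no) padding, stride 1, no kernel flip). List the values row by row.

Output[0,0]: The receptive field on the input at this output position is [9 -5 -4 / -4 0 2 / 5 -4 3]. Elementwise product with the kernel and sum: 9·-2 + -5·2 + -4·3 + 0·-1 + -4·-1.
Output[0,1]: The receptive field on the input at this output position is [-5 -4 -5 / 0 2 -2 / -4 3 -3]. Elementwise product with the kernel and sum: -5·-2 + -4·2 + 0·3 + 2·-1 + 3·-1.

-36 -3 9 -10
30 -8 9 4
-8 13 -17 -3
-28 1 -16 0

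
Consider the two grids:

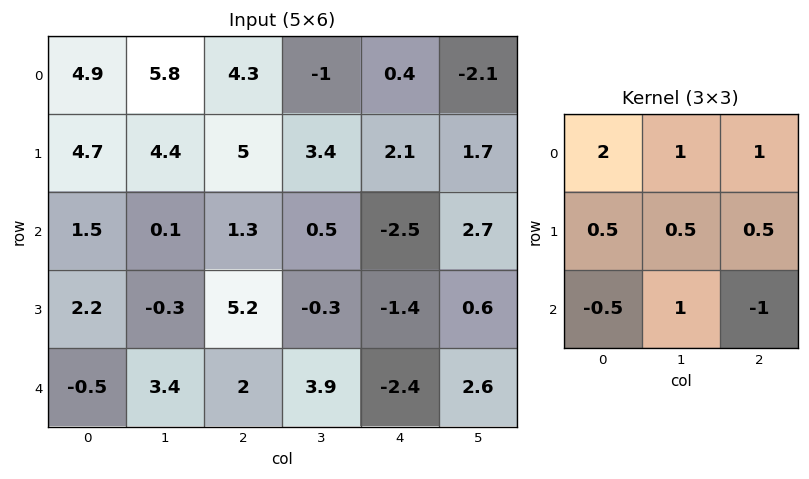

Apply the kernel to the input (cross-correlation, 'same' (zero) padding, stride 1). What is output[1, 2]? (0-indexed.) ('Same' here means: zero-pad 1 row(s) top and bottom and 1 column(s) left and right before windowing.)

22.05

The receptive field on the zero-padded input at this output position is [5.8 4.3 -1 / 4.4 5 3.4 / 0.1 1.3 0.5]. Elementwise product with the kernel and sum: 5.8·2 + 4.3·1 + -1·1 + 4.4·0.5 + 5·0.5 + 3.4·0.5 + 0.1·-0.5 + 1.3·1 + 0.5·-1.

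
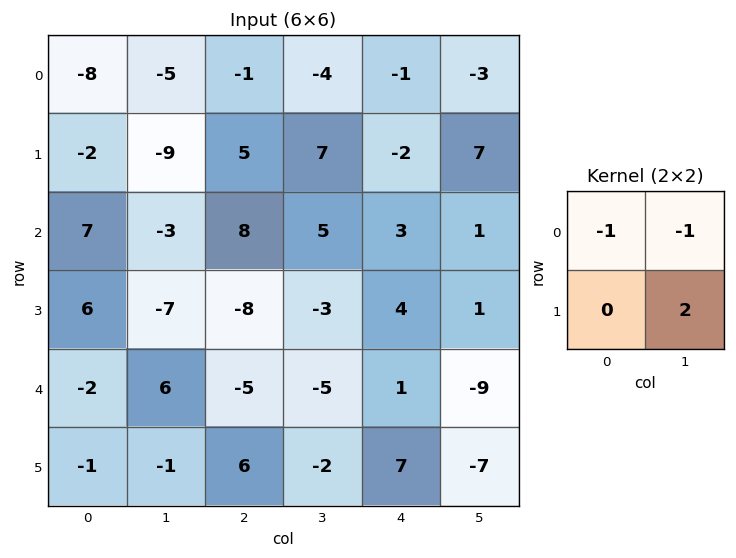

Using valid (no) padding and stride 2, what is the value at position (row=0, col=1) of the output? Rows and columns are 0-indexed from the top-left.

The receptive field on the input at this output position is [-1 -4 / 5 7]. Elementwise product with the kernel and sum: -1·-1 + -4·-1 + 7·2.

19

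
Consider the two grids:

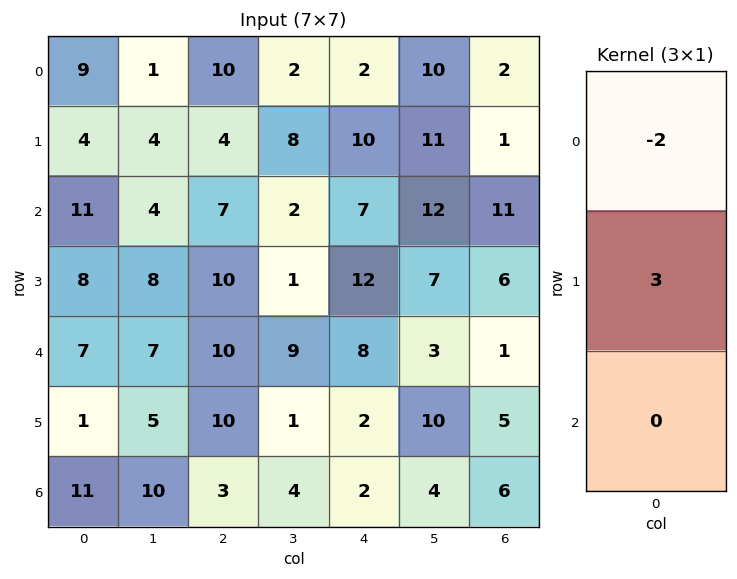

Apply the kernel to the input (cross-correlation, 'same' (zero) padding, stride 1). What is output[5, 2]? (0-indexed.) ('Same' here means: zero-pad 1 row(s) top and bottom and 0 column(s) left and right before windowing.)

The receptive field on the zero-padded input at this output position is [10 / 10 / 3]. Elementwise product with the kernel and sum: 10·-2 + 10·3.

10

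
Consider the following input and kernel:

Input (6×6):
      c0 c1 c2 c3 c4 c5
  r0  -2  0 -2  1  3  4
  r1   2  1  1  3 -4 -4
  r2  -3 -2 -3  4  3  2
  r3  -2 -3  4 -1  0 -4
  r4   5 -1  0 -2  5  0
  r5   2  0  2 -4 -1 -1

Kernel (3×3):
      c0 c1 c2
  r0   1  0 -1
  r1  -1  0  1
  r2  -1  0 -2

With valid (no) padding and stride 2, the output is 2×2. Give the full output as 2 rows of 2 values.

8 -13
1 -20

Output[0,0]: The receptive field on the input at this output position is [-2 0 -2 / 2 1 1 / -3 -2 -3]. Elementwise product with the kernel and sum: -2·1 + -2·-1 + 2·-1 + 1·1 + -3·-1 + -3·-2.
Output[0,1]: The receptive field on the input at this output position is [-2 1 3 / 1 3 -4 / -3 4 3]. Elementwise product with the kernel and sum: -2·1 + 3·-1 + 1·-1 + -4·1 + -3·-1 + 3·-2.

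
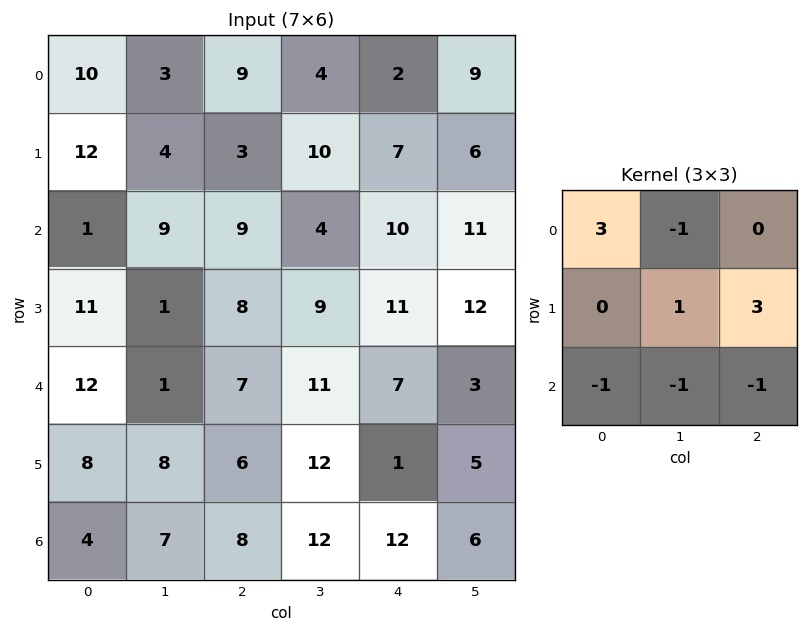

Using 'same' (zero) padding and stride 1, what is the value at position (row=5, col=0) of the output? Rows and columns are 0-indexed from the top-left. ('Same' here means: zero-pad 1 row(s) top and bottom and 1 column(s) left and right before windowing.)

9

The receptive field on the zero-padded input at this output position is [0 12 1 / 0 8 8 / 0 4 7]. Elementwise product with the kernel and sum: 0·3 + 12·-1 + 8·1 + 8·3 + 0·-1 + 4·-1 + 7·-1.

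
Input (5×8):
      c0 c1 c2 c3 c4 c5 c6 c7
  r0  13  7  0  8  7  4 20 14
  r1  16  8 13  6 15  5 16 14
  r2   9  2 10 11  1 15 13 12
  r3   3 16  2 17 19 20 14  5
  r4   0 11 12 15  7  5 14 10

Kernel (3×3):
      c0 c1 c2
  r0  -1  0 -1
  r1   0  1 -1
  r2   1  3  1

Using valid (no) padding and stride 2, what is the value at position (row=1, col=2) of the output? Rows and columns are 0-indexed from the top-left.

28

The receptive field on the input at this output position is [1 15 13 / 19 20 14 / 7 5 14]. Elementwise product with the kernel and sum: 1·-1 + 13·-1 + 20·1 + 14·-1 + 7·1 + 5·3 + 14·1.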